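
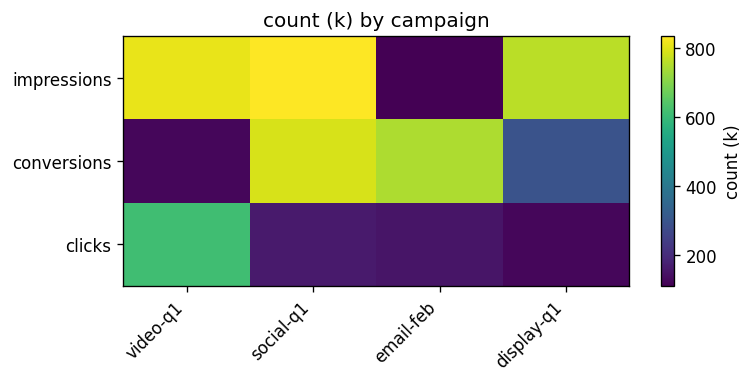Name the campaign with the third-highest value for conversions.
Top 4 for conversions: social-q1 ≈ 800, email-feb ≈ 700, display-q1 ≈ 300, video-q1 ≈ 100.

display-q1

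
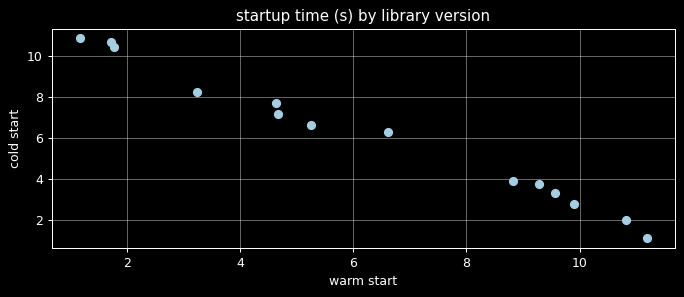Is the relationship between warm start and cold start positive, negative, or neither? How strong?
Points are negatively correlated; strong (|r| ≈ 1.0).

negative, strong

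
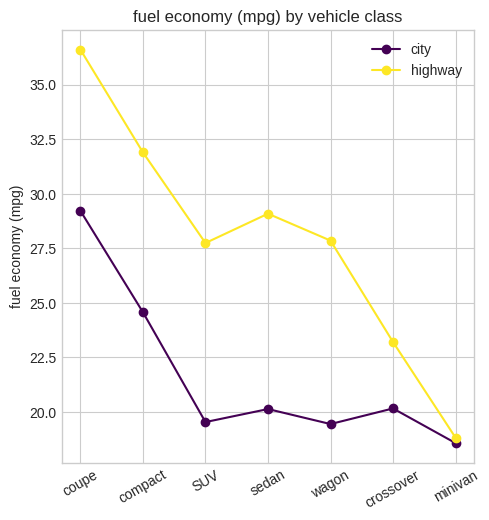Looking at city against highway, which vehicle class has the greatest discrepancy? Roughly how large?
sedan: city ≈ 20, highway ≈ 30 → gap ≈ 10. Next-largest (wagon) is only ≈ 8.

sedan, ≈ 10 mpg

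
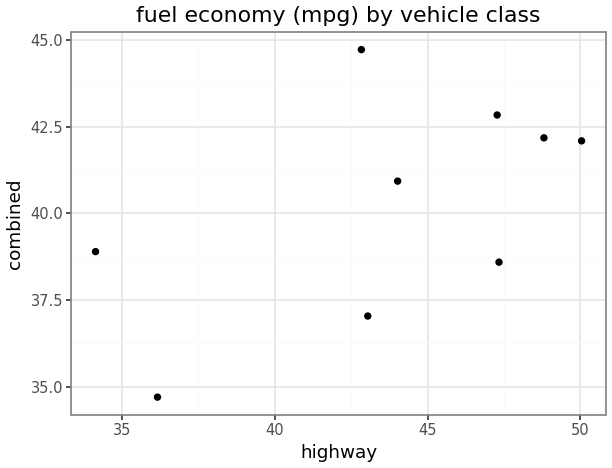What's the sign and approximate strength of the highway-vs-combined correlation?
positive, moderate

Points are positively correlated; moderate (|r| ≈ 0.6).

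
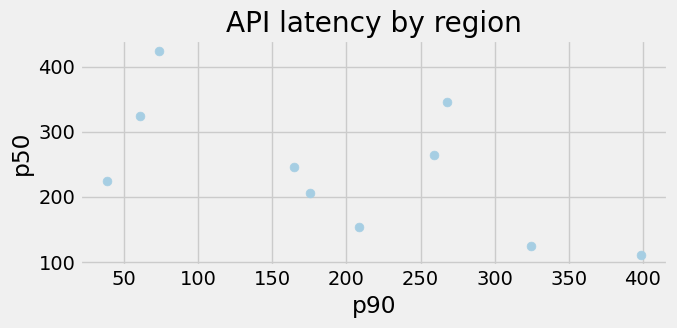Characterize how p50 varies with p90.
negative, moderate

Points are negatively correlated; moderate (|r| ≈ 0.6).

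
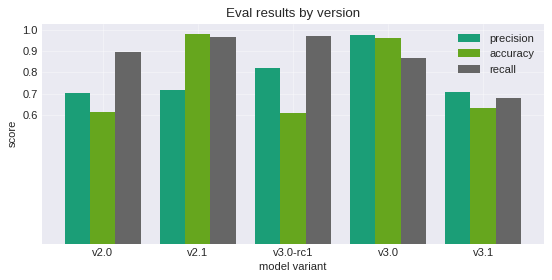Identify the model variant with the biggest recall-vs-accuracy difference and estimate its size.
v3.0-rc1: recall ≈ 1.0, accuracy ≈ 0.6 → gap ≈ 0.4. Next-largest (v2.0) is only ≈ 0.3.

v3.0-rc1, ≈ 0.4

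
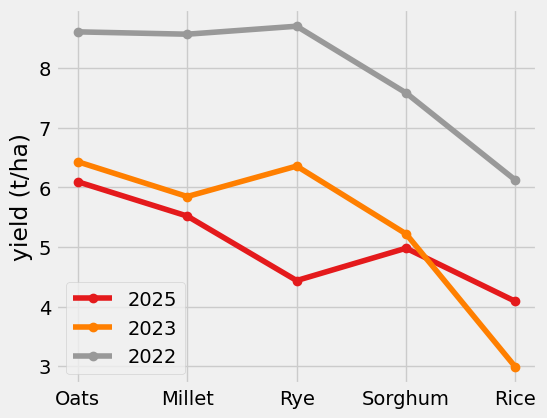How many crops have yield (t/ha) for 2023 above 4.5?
4

Above 4.5: Oats, Millet, Rye, Sorghum.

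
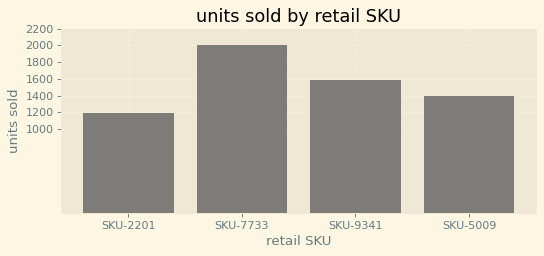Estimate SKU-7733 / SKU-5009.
≈ 1.43×

SKU-7733 ≈ 2000, SKU-5009 ≈ 1400; 2000/1400 ≈ 1.43.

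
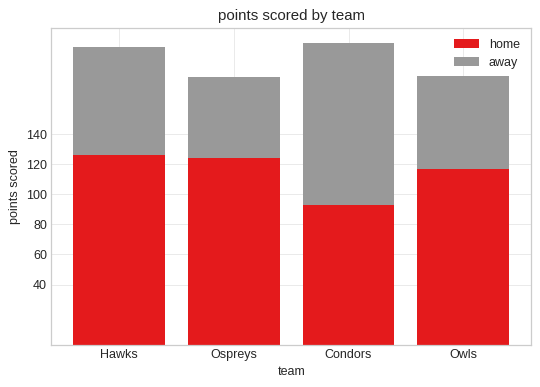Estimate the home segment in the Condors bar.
home top ≈ 100, bottom ≈ 0; segment ≈ 100.

≈ 100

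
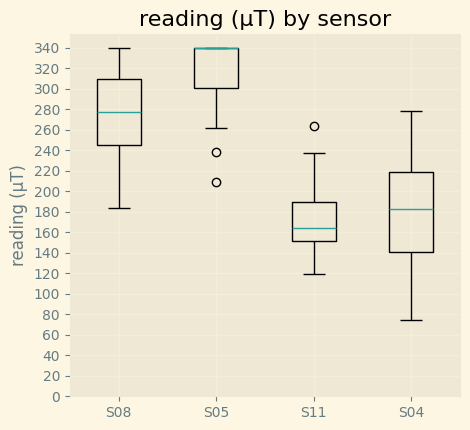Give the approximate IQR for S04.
≈ 80

Q3 ≈ 220, Q1 ≈ 140; IQR ≈ 80.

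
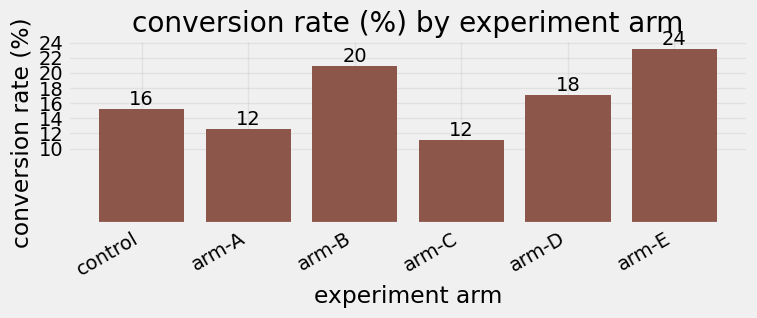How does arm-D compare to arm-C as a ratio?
arm-D ≈ 18, arm-C ≈ 12; 18/12 ≈ 1.5.

≈ 1.5×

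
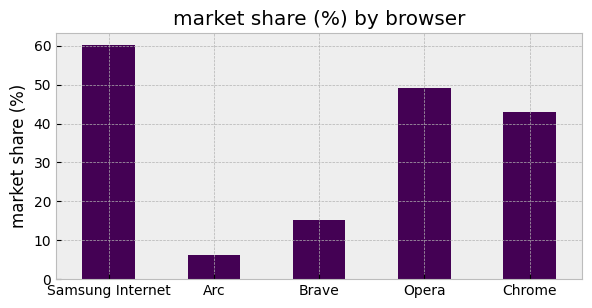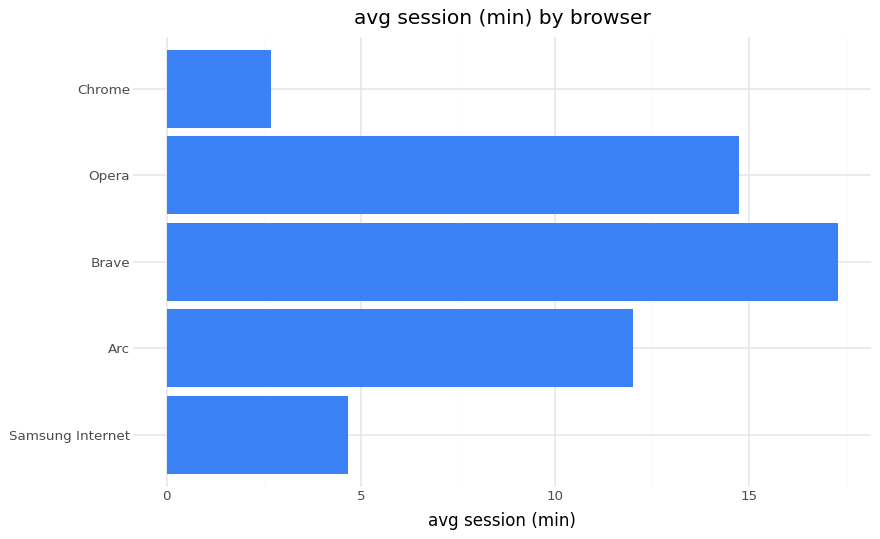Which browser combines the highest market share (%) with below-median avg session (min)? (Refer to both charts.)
Samsung Internet

Chart 2 median avg session (min) ≈ 12; below-median browsers: Samsung Internet, Chrome. Among those, Samsung Internet has the highest market share (%) (≈ 60).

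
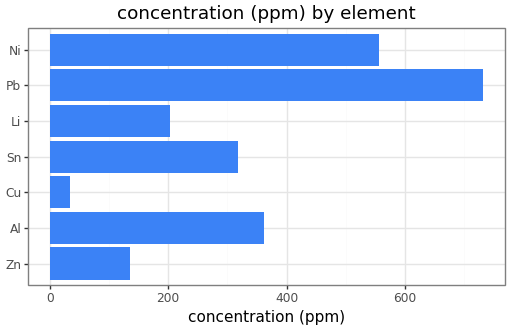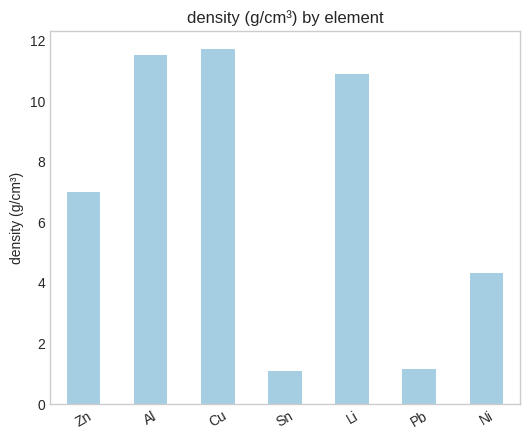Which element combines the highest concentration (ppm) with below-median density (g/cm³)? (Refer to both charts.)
Pb

Chart 2 median density (g/cm³) ≈ 8; below-median elements: Sn, Pb, Ni. Among those, Pb has the highest concentration (ppm) (≈ 700).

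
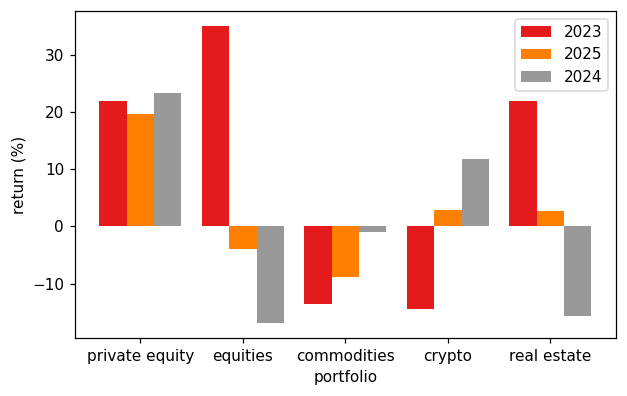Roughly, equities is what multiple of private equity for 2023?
equities ≈ 35, private equity ≈ 20; 35/20 ≈ 1.75.

≈ 1.75×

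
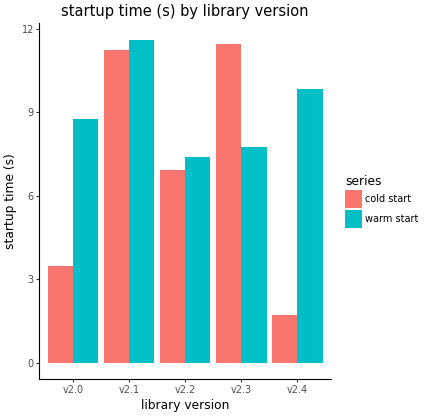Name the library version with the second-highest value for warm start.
v2.4

Top 3 for warm start: v2.1 ≈ 12, v2.4 ≈ 10, v2.0 ≈ 9.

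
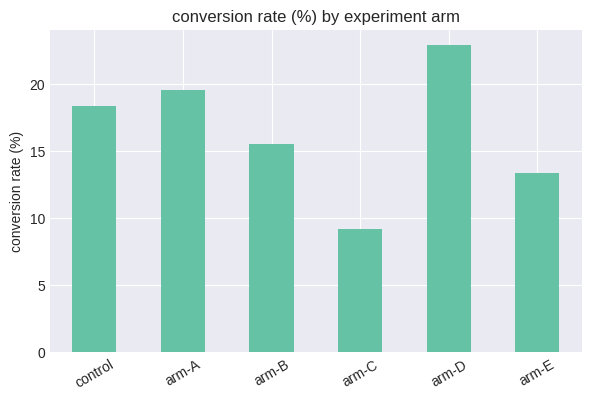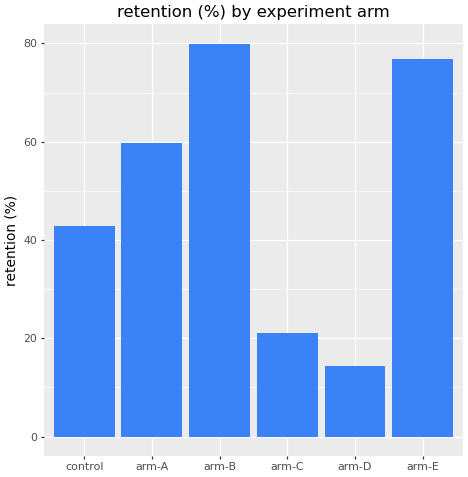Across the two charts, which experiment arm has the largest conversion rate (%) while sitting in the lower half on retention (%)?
Chart 2 median retention (%) ≈ 50; below-median experiment arms: control, arm-C, arm-D. Among those, arm-D has the highest conversion rate (%) (≈ 25).

arm-D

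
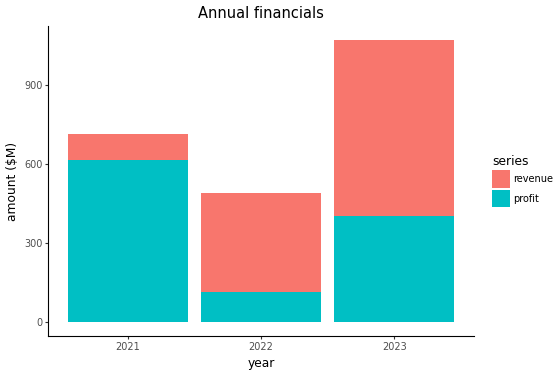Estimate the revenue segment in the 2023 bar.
revenue top ≈ 1100, bottom ≈ 400; segment ≈ 700.

≈ 700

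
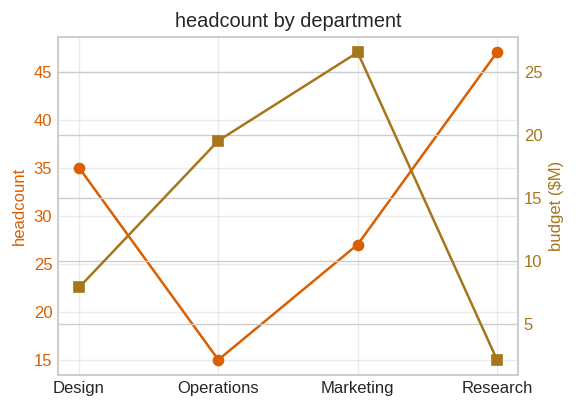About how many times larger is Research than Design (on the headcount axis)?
≈ 1.29×

Research ≈ 45, Design ≈ 35; 45/35 ≈ 1.29.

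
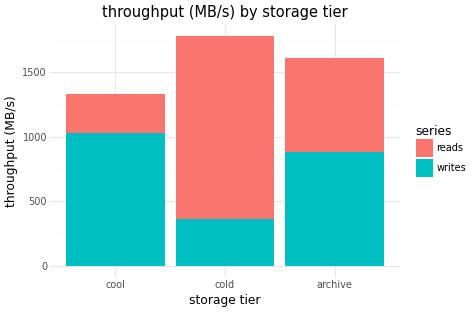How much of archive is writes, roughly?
writes top ≈ 800, bottom ≈ 0; segment ≈ 800.

≈ 800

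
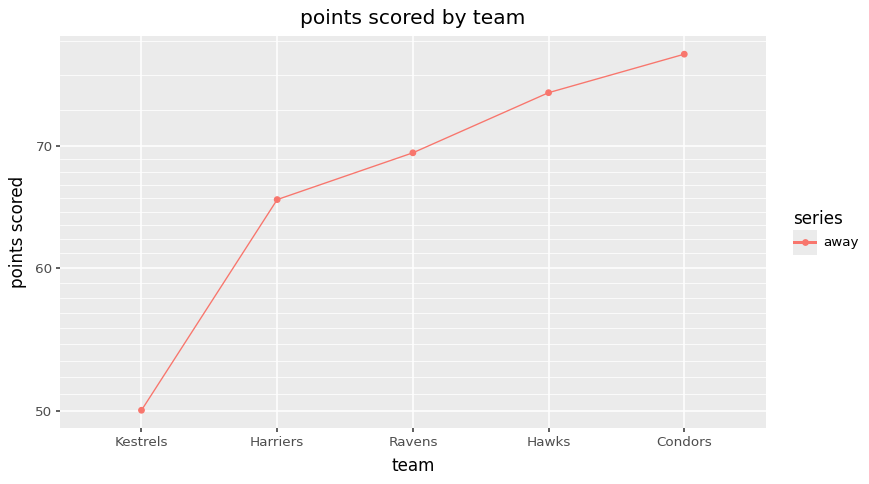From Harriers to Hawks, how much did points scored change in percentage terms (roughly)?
≈ +15.4%

Harriers ≈ 65, Hawks ≈ 75; (75 − 65) / 65 ≈ +15.4%.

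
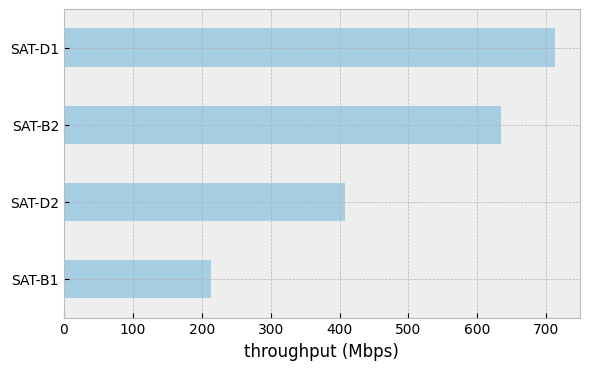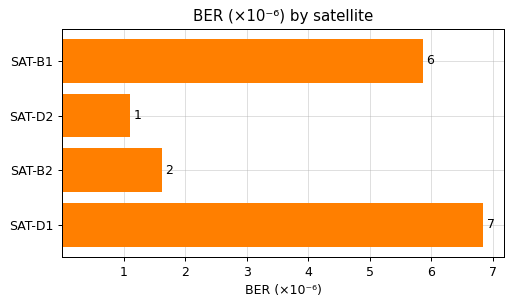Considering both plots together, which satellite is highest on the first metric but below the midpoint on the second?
Chart 2 median BER (×10⁻⁶) ≈ 4; below-median satellites: SAT-D2, SAT-B2. Among those, SAT-B2 has the highest throughput (Mbps) (≈ 600).

SAT-B2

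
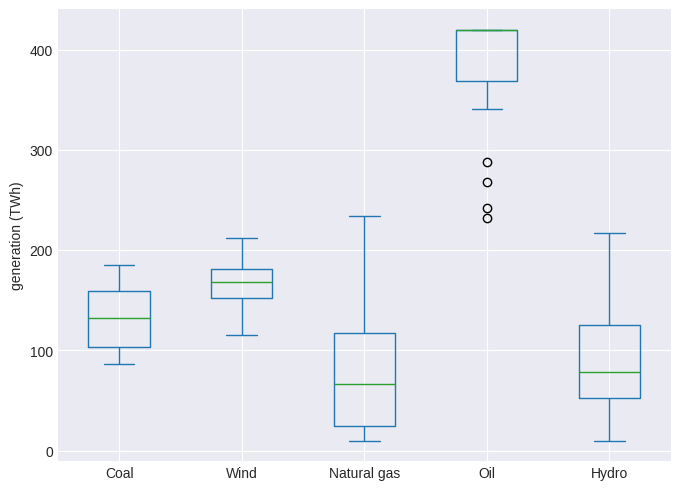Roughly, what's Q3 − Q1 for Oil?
≈ 50

Q3 ≈ 400, Q1 ≈ 350; IQR ≈ 50.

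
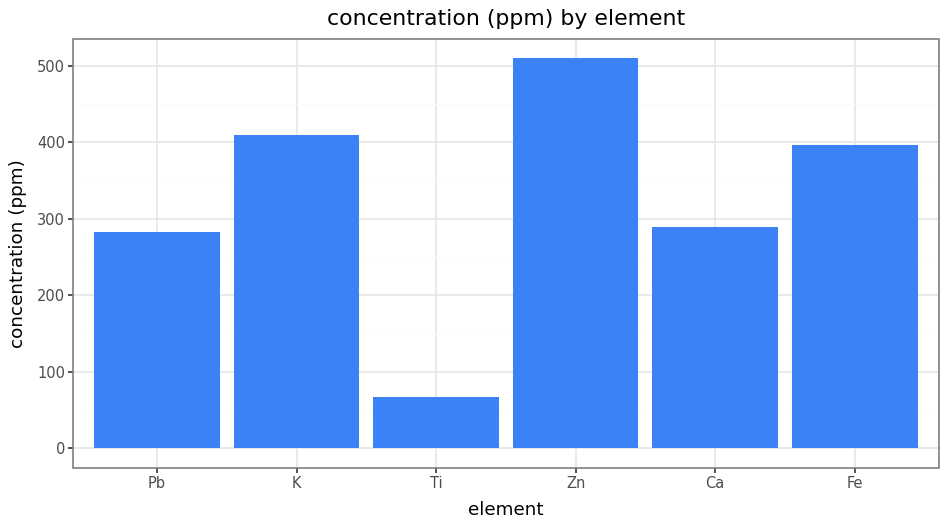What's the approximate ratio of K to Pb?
≈ 1.33×

K ≈ 400, Pb ≈ 300; 400/300 ≈ 1.33.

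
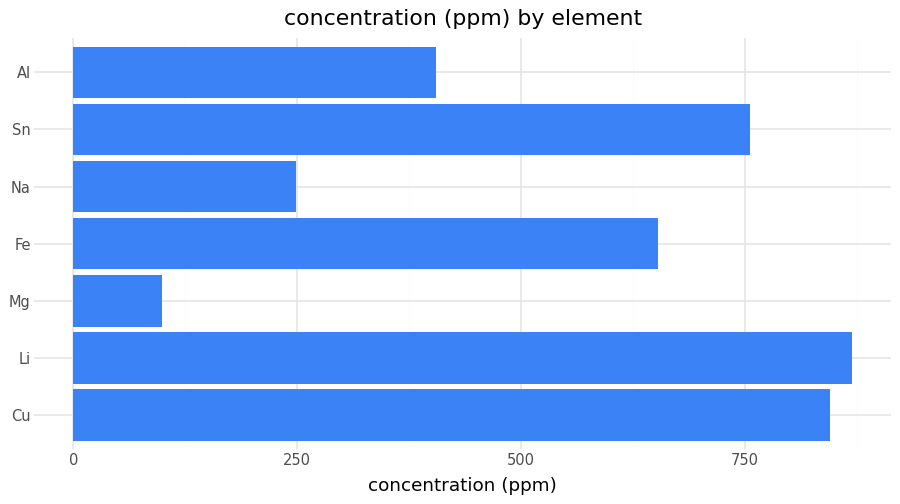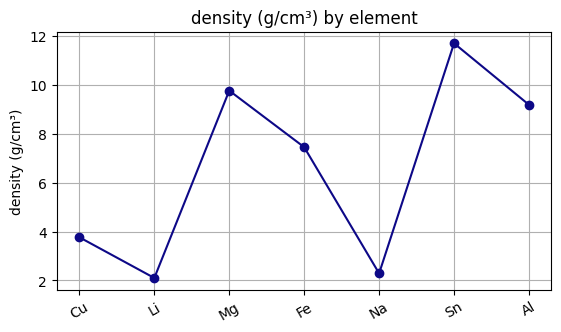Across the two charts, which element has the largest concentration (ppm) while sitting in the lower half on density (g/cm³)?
Li

Chart 2 median density (g/cm³) ≈ 8; below-median elements: Cu, Li, Na. Among those, Li has the highest concentration (ppm) (≈ 900).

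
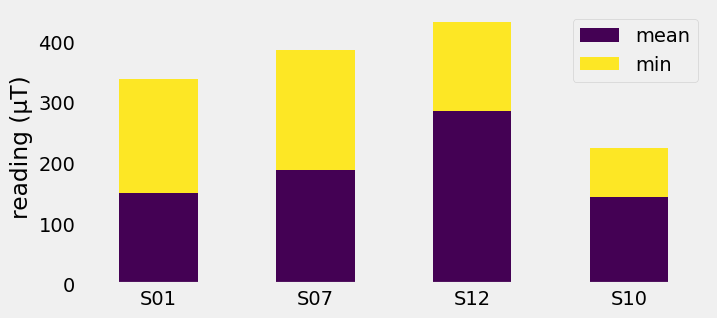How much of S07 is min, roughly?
min top ≈ 400, bottom ≈ 200; segment ≈ 200.

≈ 200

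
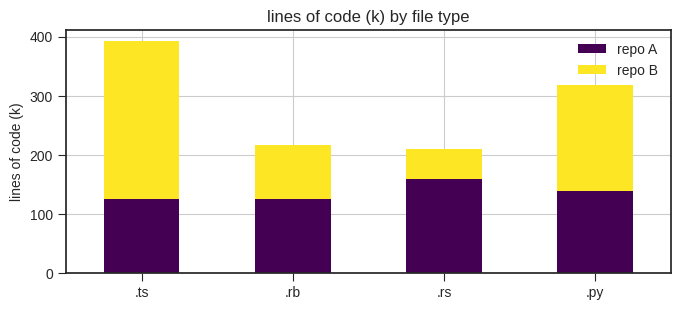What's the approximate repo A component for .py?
≈ 150

repo A top ≈ 150, bottom ≈ 0; segment ≈ 150.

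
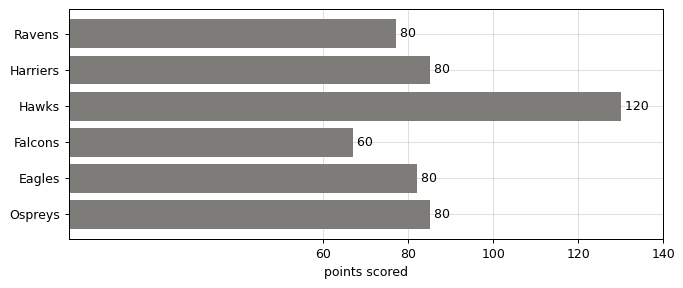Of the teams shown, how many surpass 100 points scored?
Above 100: Hawks.

1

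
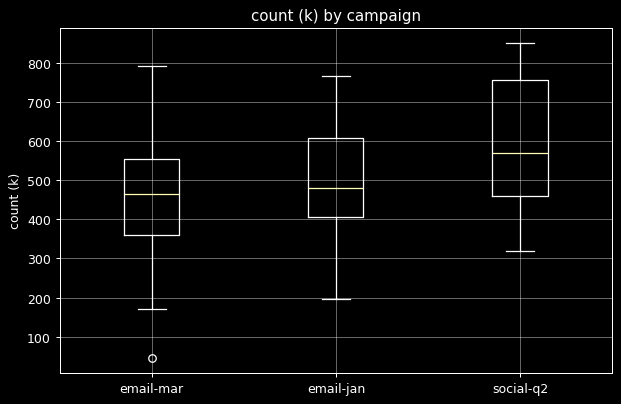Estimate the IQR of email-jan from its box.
Q3 ≈ 600, Q1 ≈ 400; IQR ≈ 200.

≈ 200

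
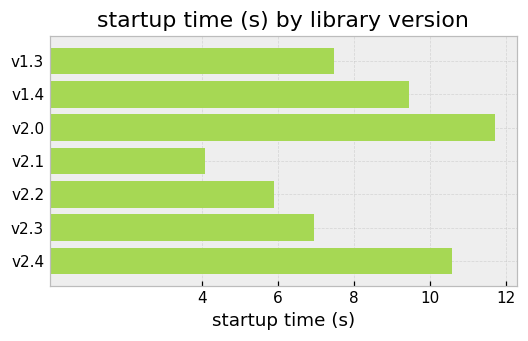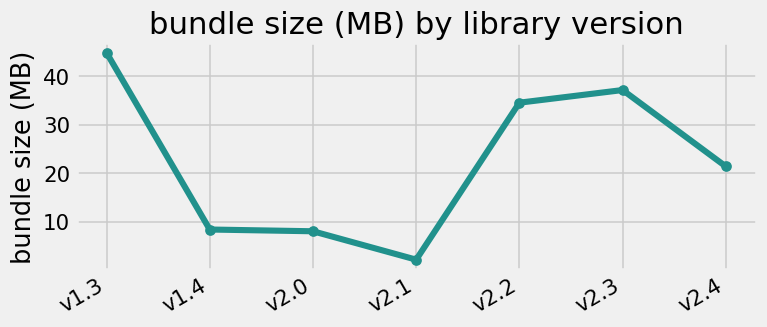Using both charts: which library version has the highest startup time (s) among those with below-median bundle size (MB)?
v2.0

Chart 2 median bundle size (MB) ≈ 20; below-median library versions: v1.4, v2.0, v2.1. Among those, v2.0 has the highest startup time (s) (≈ 12).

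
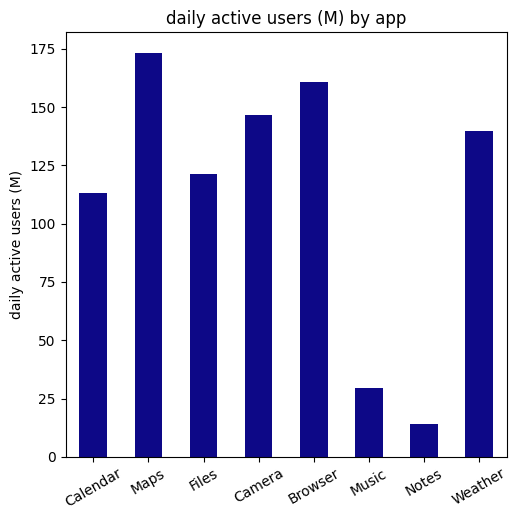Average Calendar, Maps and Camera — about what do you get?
(120 + 180 + 140) / 3 ≈ 147.

≈ 147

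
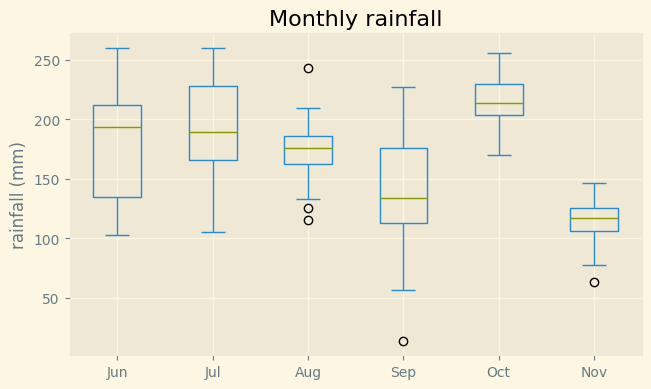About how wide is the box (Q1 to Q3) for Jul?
Q3 ≈ 230, Q1 ≈ 170; IQR ≈ 60.

≈ 60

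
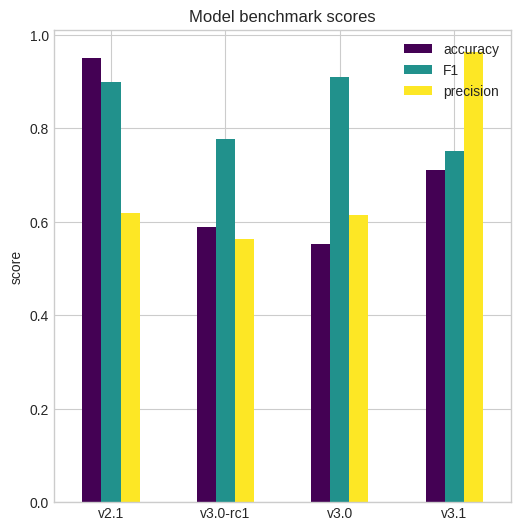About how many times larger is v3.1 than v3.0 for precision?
≈ 1.67×

v3.1 ≈ 1.0, v3.0 ≈ 0.6; 1.0/0.6 ≈ 1.67.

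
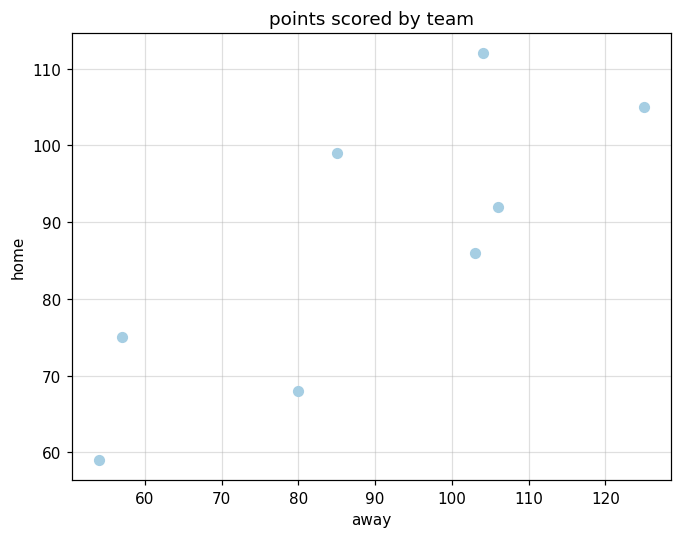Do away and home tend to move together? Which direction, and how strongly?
positive, strong

Points are positively correlated; strong (|r| ≈ 0.8).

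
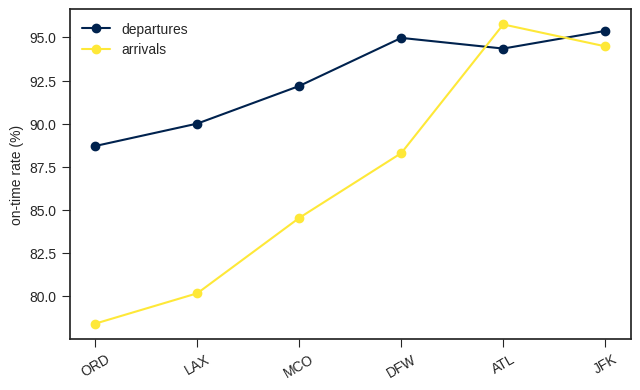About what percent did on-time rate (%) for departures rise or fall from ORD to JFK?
ORD ≈ 88, JFK ≈ 96; (96 − 88) / 88 ≈ +9.1%.

≈ +9.1%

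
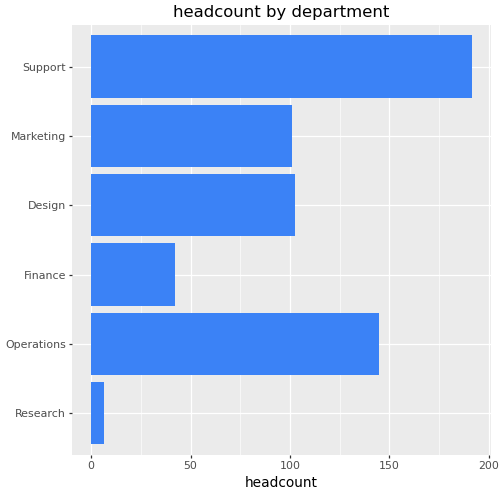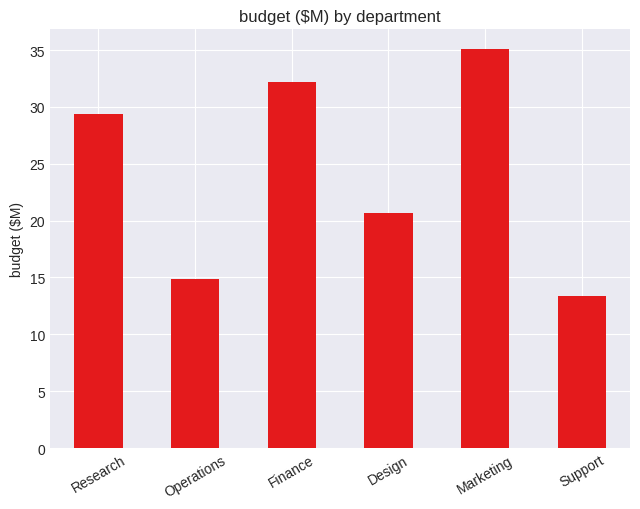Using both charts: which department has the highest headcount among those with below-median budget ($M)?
Chart 2 median budget ($M) ≈ 25; below-median departments: Operations, Design, Support. Among those, Support has the highest headcount (≈ 200).

Support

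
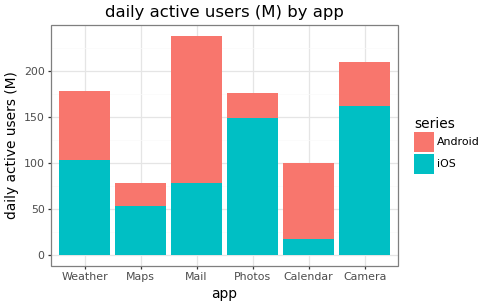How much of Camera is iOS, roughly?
≈ 160

iOS top ≈ 160, bottom ≈ 0; segment ≈ 160.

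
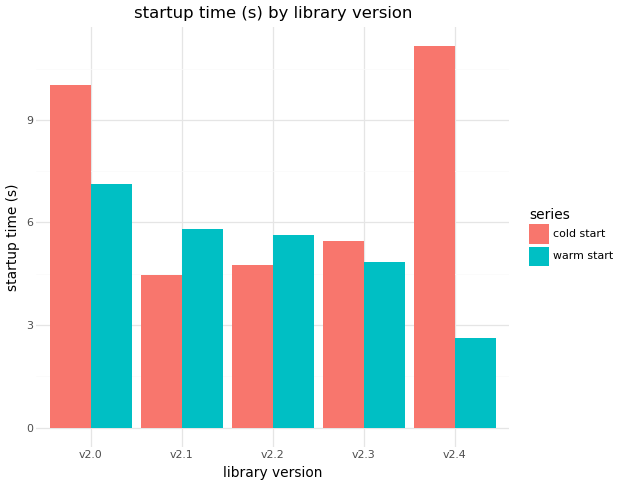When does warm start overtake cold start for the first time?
v2.1

v2.0: warm start ≈ 7 vs cold start ≈ 10 (not yet); v2.1: warm start ≈ 6 vs cold start ≈ 4 (first crossover).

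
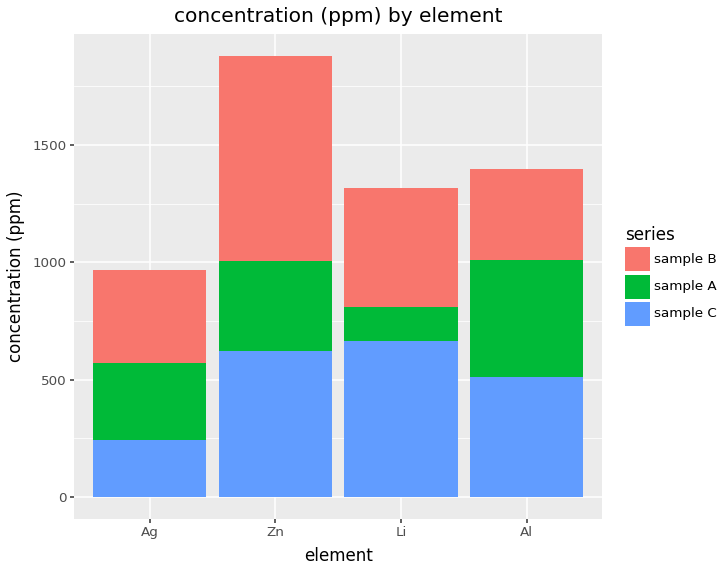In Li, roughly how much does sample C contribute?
≈ 600

sample C top ≈ 600, bottom ≈ 0; segment ≈ 600.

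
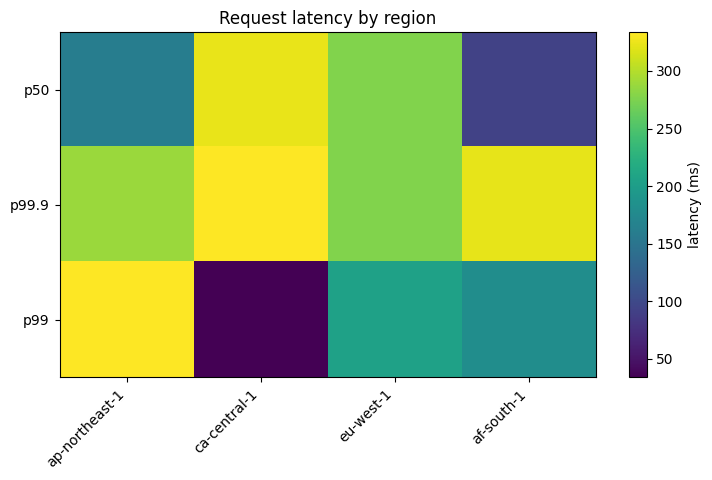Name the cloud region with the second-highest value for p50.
Top 3 for p50: ca-central-1 ≈ 325, eu-west-1 ≈ 275, ap-northeast-1 ≈ 150.

eu-west-1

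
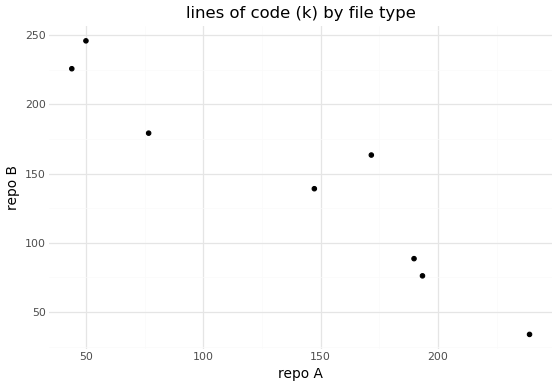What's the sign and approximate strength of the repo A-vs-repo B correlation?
Points are negatively correlated; strong (|r| ≈ 0.9).

negative, strong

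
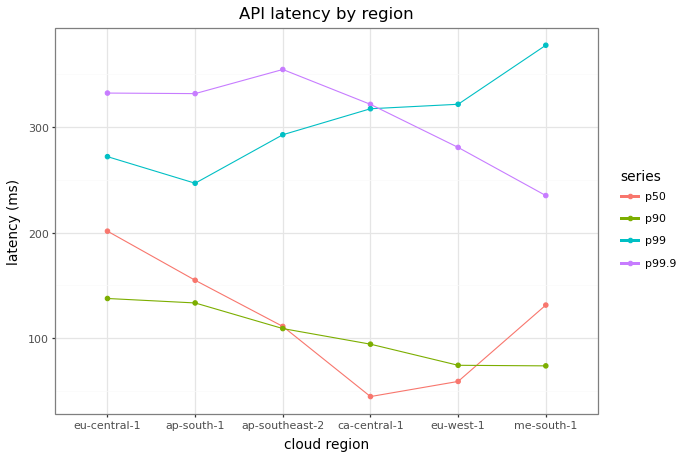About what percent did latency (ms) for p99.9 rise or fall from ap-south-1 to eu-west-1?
≈ -14.3%

ap-south-1 ≈ 350, eu-west-1 ≈ 300; (300 − 350) / 350 ≈ -14.3%.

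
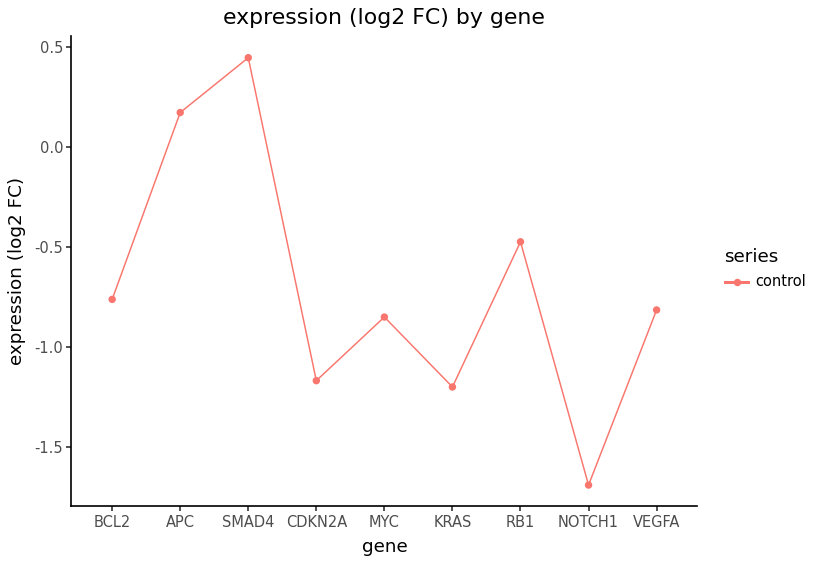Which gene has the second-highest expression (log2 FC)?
APC

Top 3: SMAD4 ≈ 0.4, APC ≈ 0.2, RB1 ≈ -0.4.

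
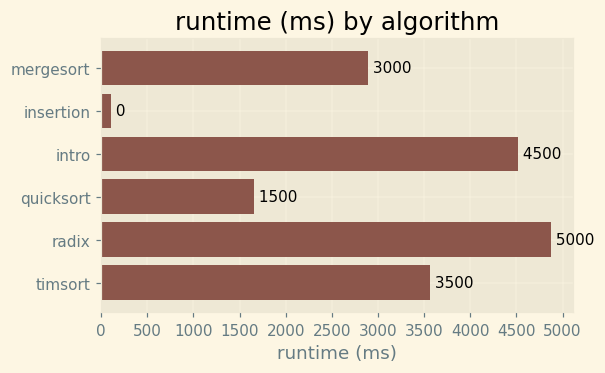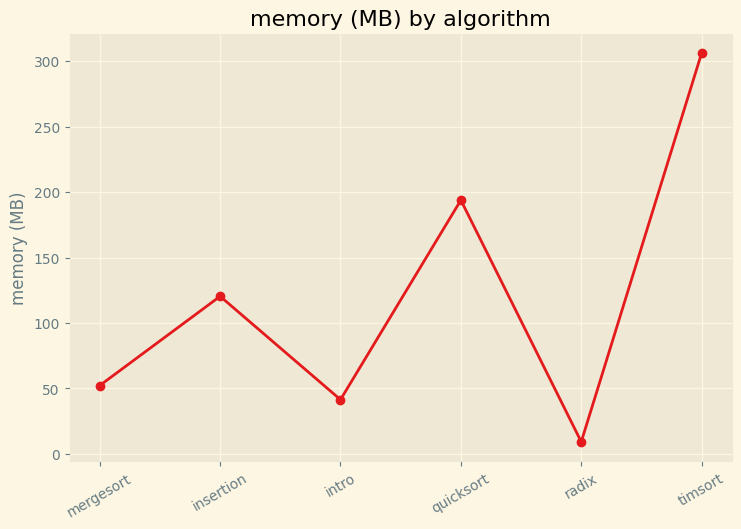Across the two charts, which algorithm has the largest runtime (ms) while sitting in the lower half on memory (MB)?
radix

Chart 2 median memory (MB) ≈ 100; below-median algorithms: mergesort, intro, radix. Among those, radix has the highest runtime (ms) (≈ 5000).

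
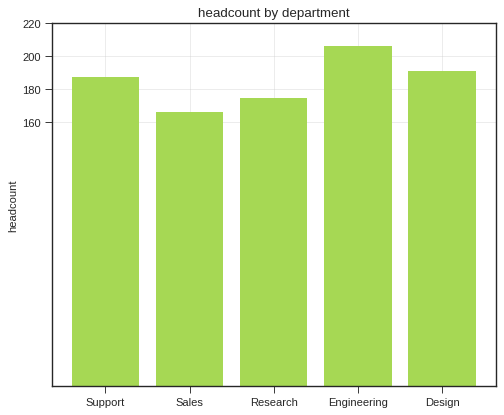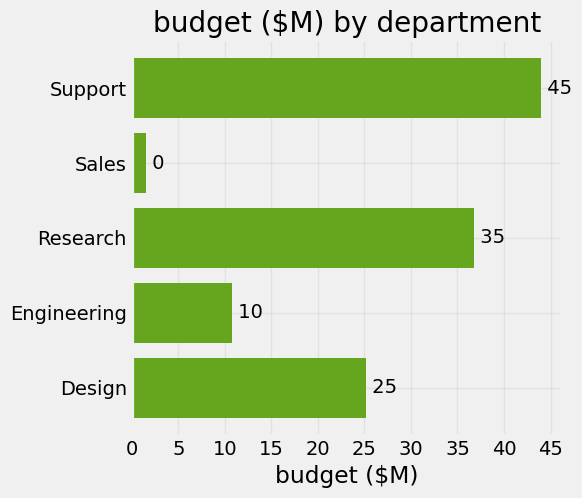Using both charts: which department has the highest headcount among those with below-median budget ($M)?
Engineering

Chart 2 median budget ($M) ≈ 25; below-median departments: Sales, Engineering. Among those, Engineering has the highest headcount (≈ 200).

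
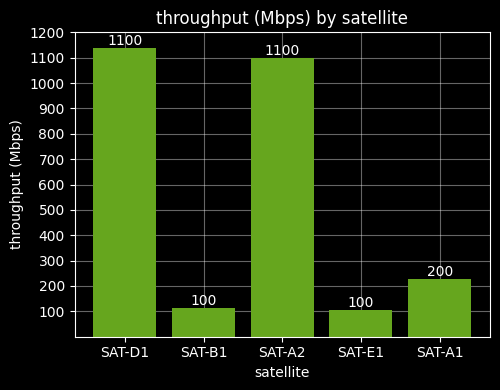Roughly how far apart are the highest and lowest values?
≈ 1000

Max SAT-D1 ≈ 1100, min SAT-E1 ≈ 100; range ≈ 1000.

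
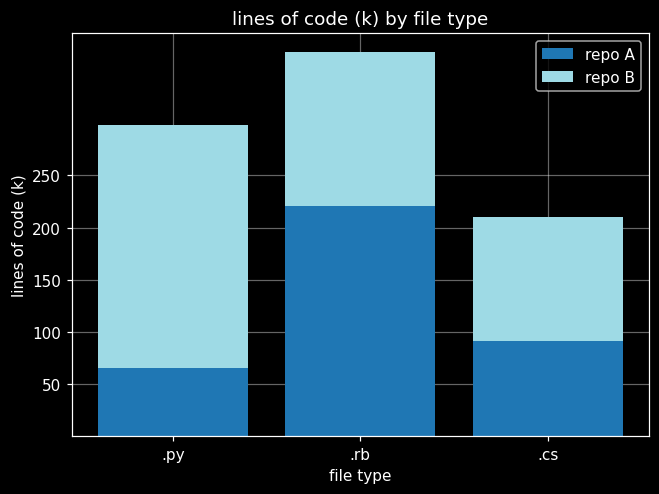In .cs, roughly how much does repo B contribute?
repo B top ≈ 200, bottom ≈ 100; segment ≈ 100.

≈ 100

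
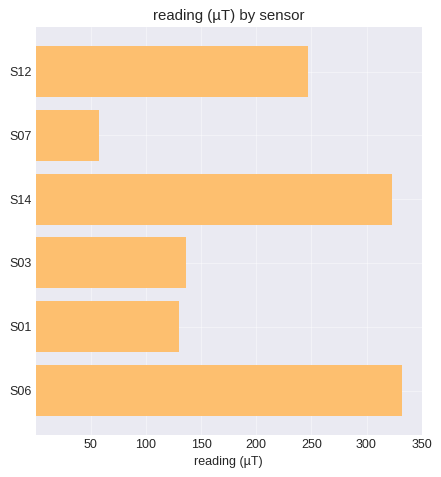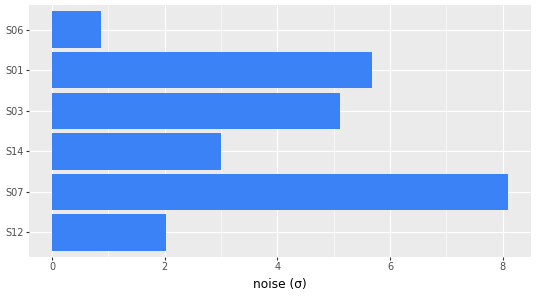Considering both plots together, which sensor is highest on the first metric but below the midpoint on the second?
Chart 2 median noise (σ) ≈ 4; below-median sensors: S12, S14, S06. Among those, S06 has the highest reading (µT) (≈ 350).

S06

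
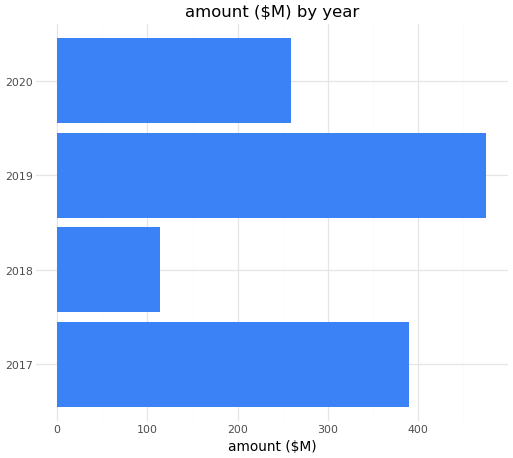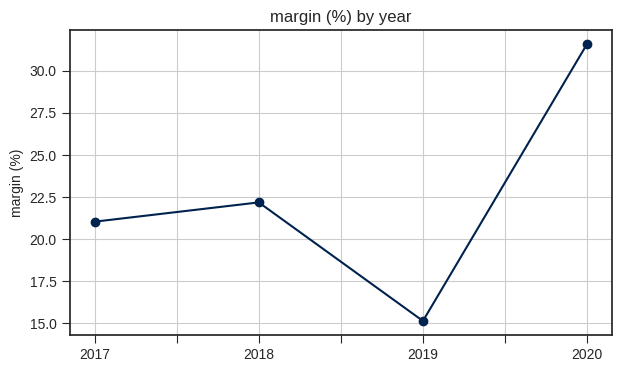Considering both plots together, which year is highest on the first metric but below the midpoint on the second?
2019

Chart 2 median margin (%) ≈ 20; below-median years: 2017, 2019. Among those, 2019 has the highest amount ($M) (≈ 500).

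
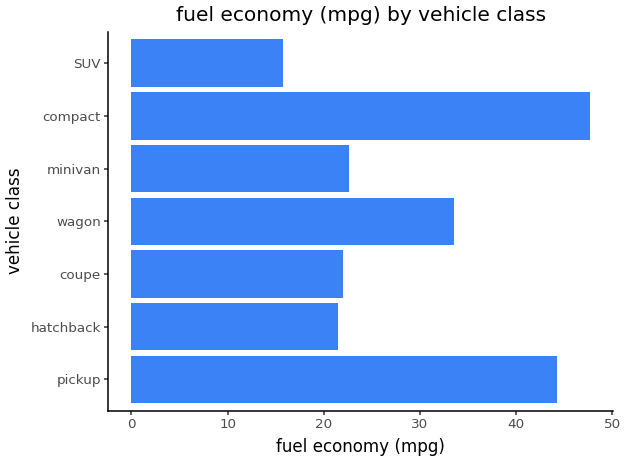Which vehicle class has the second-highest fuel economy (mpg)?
Top 3: compact ≈ 50, pickup ≈ 45, wagon ≈ 35.

pickup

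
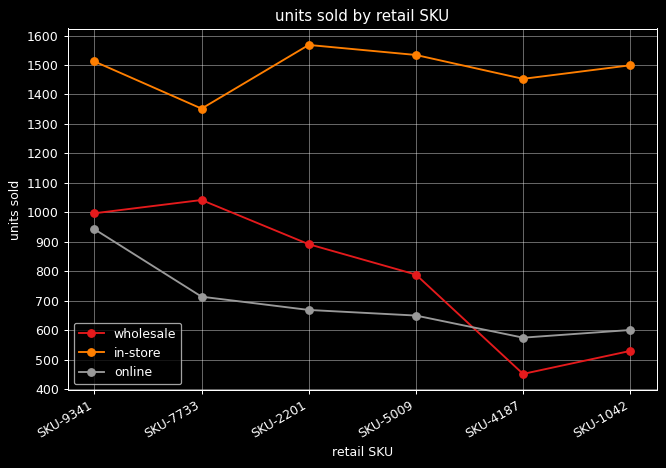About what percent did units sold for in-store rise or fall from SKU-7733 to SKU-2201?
SKU-7733 ≈ 1400, SKU-2201 ≈ 1600; (1600 − 1400) / 1400 ≈ +14.3%.

≈ +14.3%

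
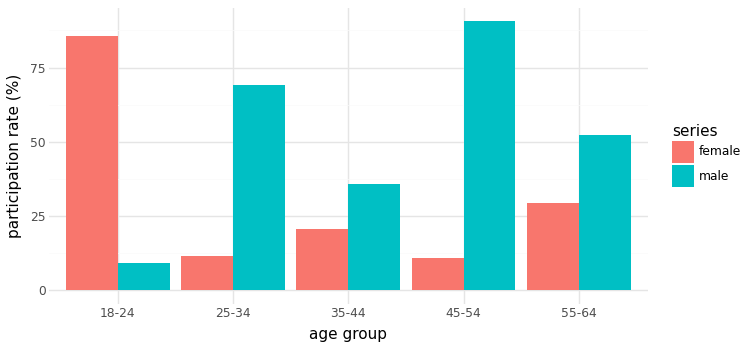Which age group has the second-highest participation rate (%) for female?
55-64

Top 3 for female: 18-24 ≈ 90, 55-64 ≈ 30, 35-44 ≈ 20.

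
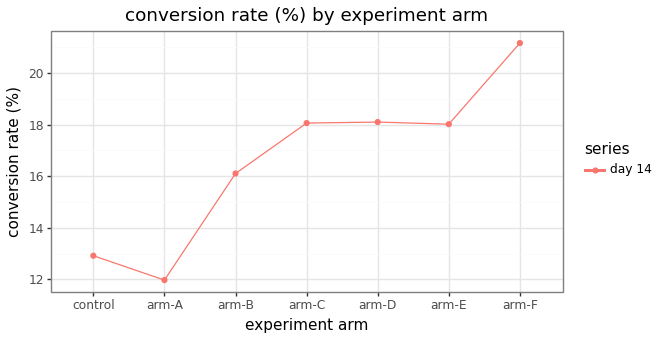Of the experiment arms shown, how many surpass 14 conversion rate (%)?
5

Above 14: arm-B, arm-C, arm-D, arm-E, arm-F.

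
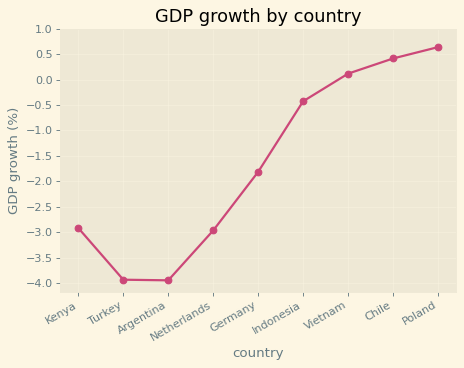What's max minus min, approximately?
Max Poland ≈ 0.5, min Argentina ≈ -4.0; range ≈ 4.5.

≈ 4.5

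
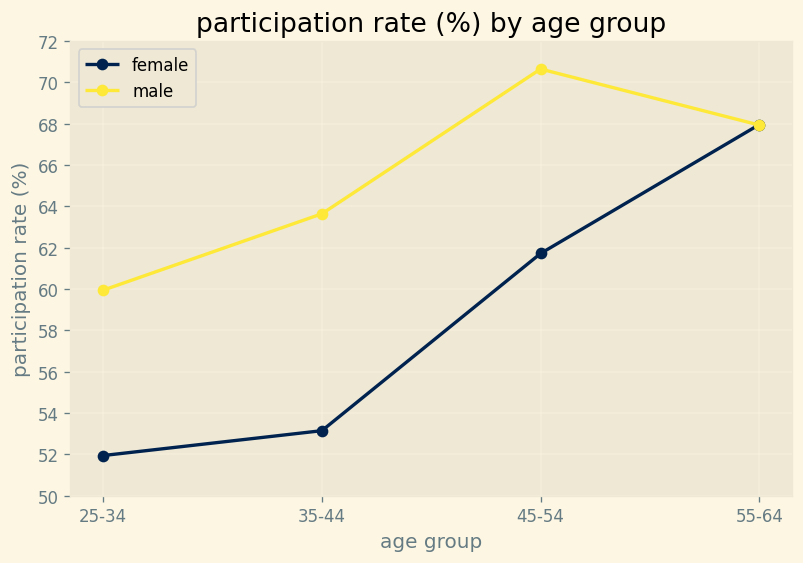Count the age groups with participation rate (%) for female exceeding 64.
1

Above 64: 55-64.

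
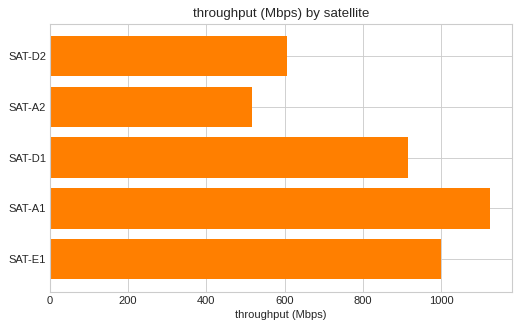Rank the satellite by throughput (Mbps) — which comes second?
Top 3: SAT-A1 ≈ 1100, SAT-E1 ≈ 1000, SAT-D1 ≈ 900.

SAT-E1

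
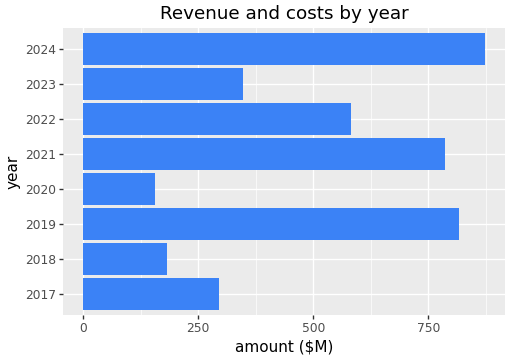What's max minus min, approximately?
Max 2024 ≈ 900, min 2020 ≈ 200; range ≈ 700.

≈ 700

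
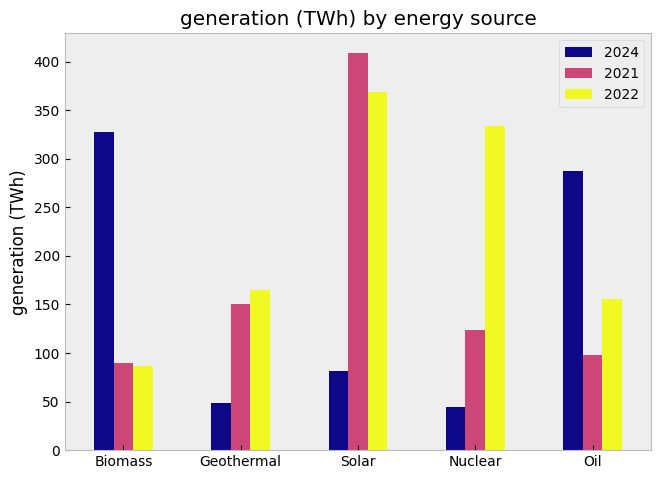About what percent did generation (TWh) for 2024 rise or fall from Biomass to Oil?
≈ -14.3%

Biomass ≈ 350, Oil ≈ 300; (300 − 350) / 350 ≈ -14.3%.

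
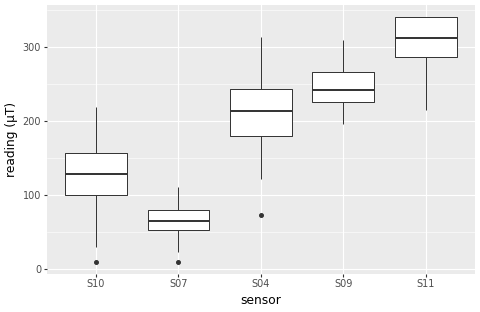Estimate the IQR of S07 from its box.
Q3 ≈ 75, Q1 ≈ 50; IQR ≈ 25.

≈ 25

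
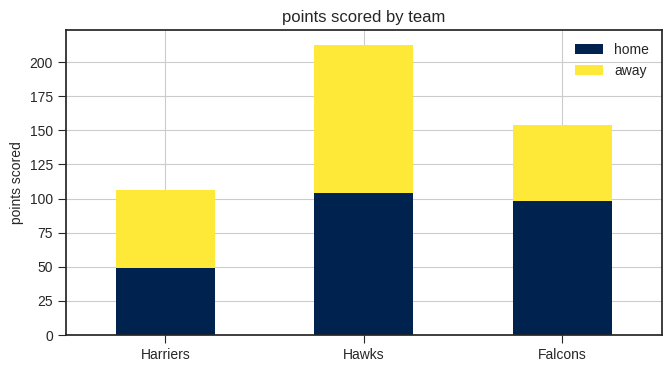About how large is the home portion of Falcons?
≈ 100

home top ≈ 100, bottom ≈ 0; segment ≈ 100.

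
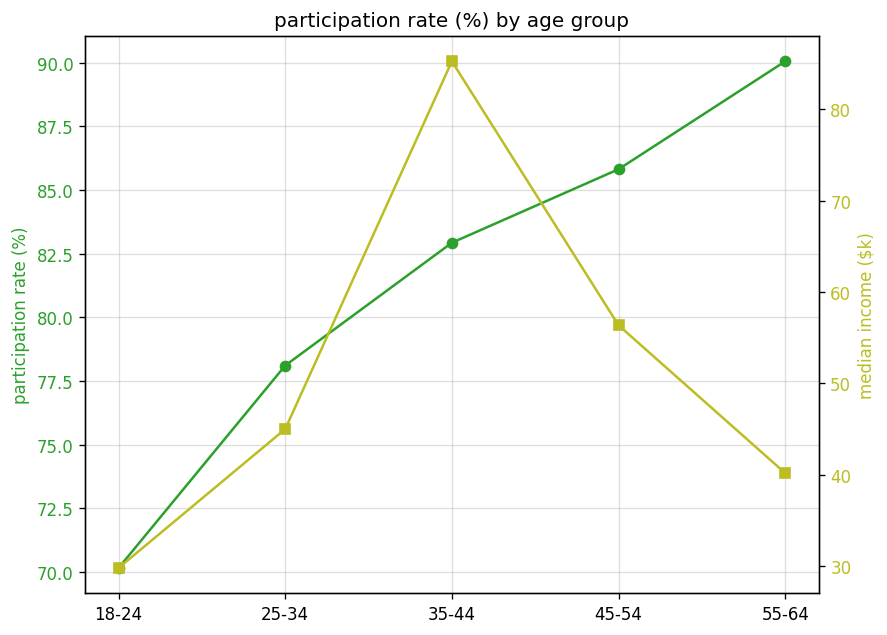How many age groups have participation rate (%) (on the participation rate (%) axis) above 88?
Above 88: 55-64.

1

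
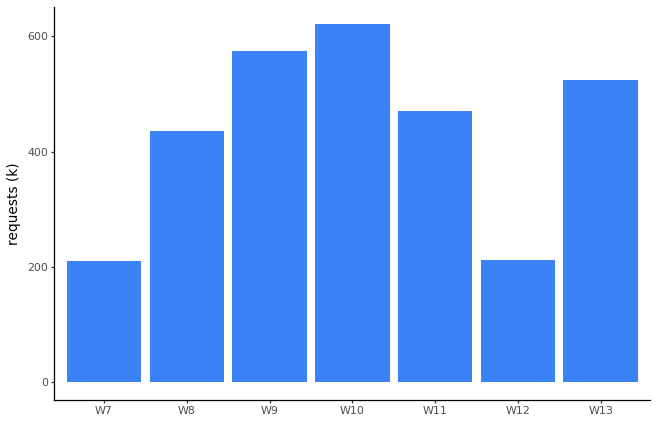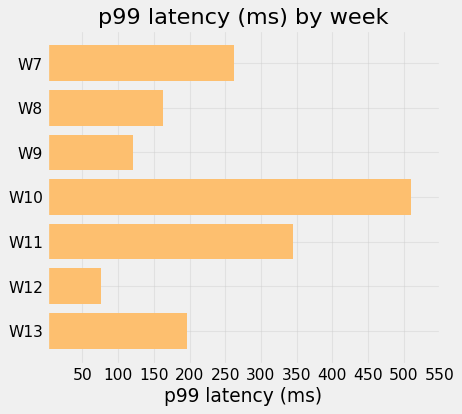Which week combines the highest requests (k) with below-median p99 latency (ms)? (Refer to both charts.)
W9

Chart 2 median p99 latency (ms) ≈ 200; below-median weeks: W8, W9, W12. Among those, W9 has the highest requests (k) (≈ 600).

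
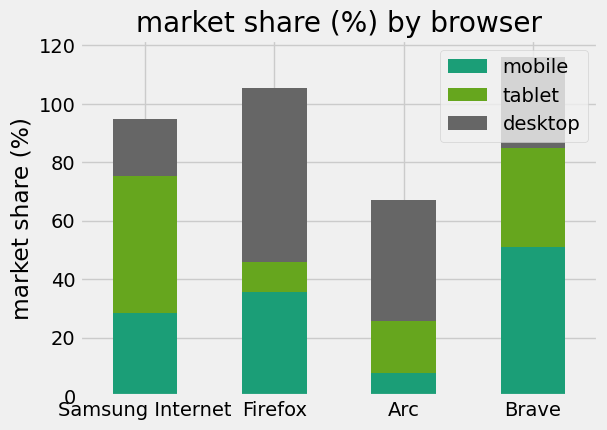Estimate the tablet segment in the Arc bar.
≈ 20

tablet top ≈ 30, bottom ≈ 10; segment ≈ 20.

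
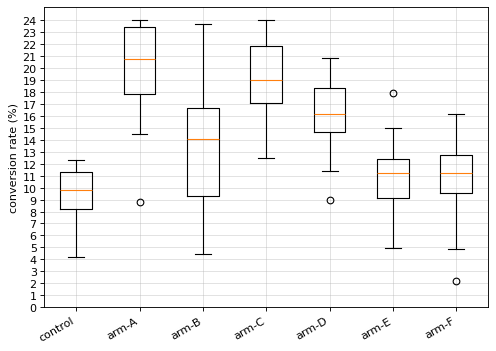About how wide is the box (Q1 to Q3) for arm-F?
Q3 ≈ 13, Q1 ≈ 10; IQR ≈ 3.

≈ 3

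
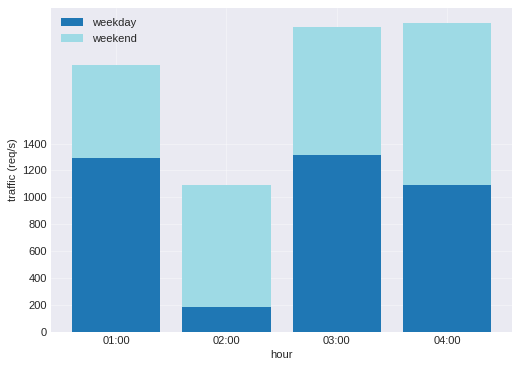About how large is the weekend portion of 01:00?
≈ 800

weekend top ≈ 2000, bottom ≈ 1200; segment ≈ 800.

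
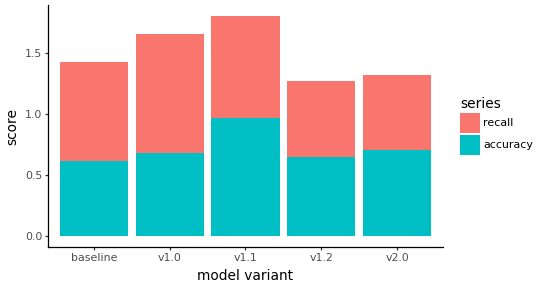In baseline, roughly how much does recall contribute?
recall top ≈ 1.4, bottom ≈ 0.6; segment ≈ 0.8.

≈ 0.8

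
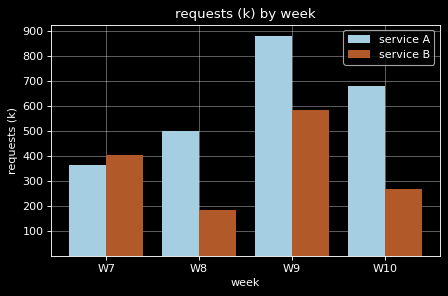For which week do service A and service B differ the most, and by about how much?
W10: service A ≈ 700, service B ≈ 300 → gap ≈ 400. Next-largest (W8) is only ≈ 300.

W10, ≈ 400 k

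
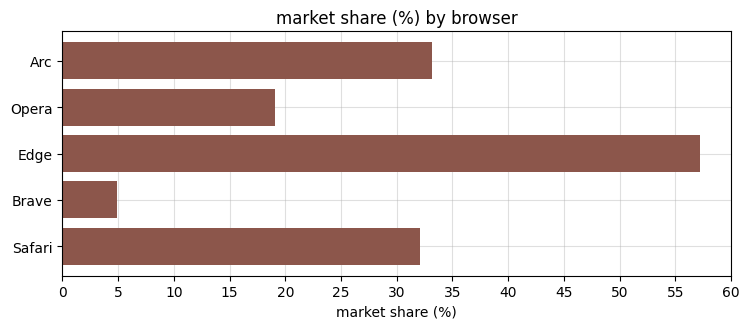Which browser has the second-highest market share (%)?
Top 3: Edge ≈ 55, Arc ≈ 35, Safari ≈ 30.

Arc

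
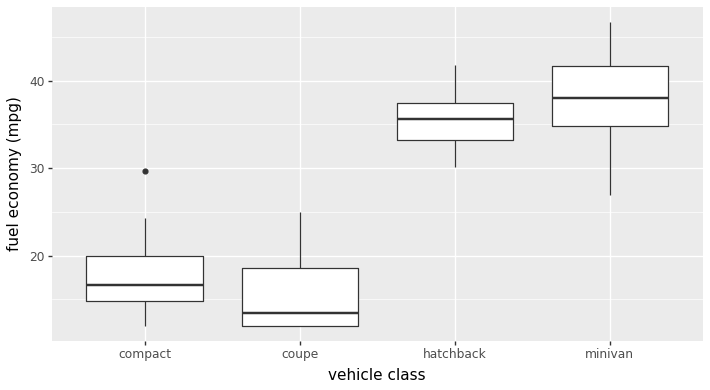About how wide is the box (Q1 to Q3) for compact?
≈ 6

Q3 ≈ 20, Q1 ≈ 14; IQR ≈ 6.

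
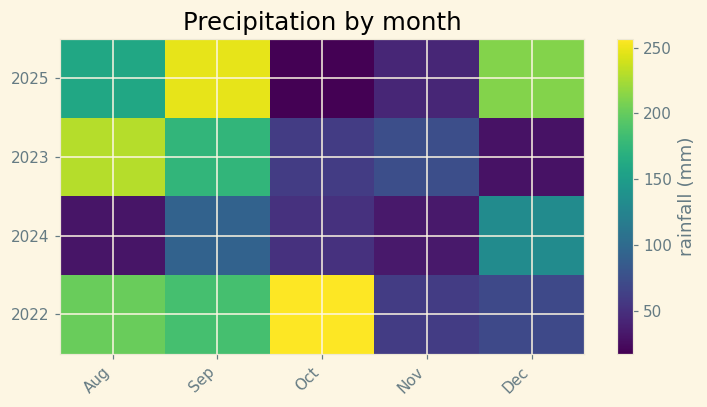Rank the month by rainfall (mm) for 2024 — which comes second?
Top 3 for 2024: Dec ≈ 140, Sep ≈ 100, Oct ≈ 60.

Sep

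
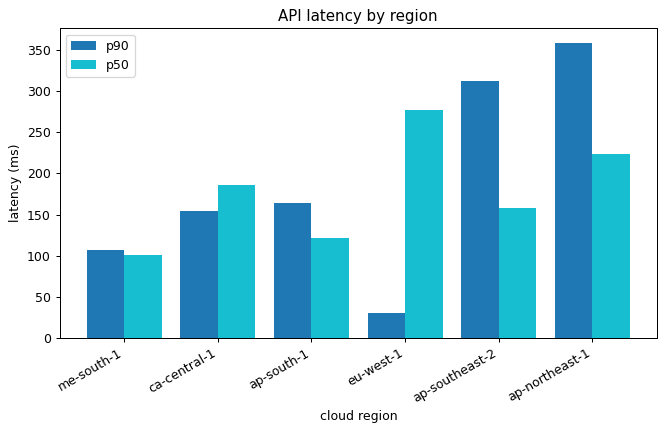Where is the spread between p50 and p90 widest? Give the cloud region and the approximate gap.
eu-west-1, ≈ 250 ms

eu-west-1: p50 ≈ 300, p90 ≈ 50 → gap ≈ 250. Next-largest (ap-southeast-2) is only ≈ 150.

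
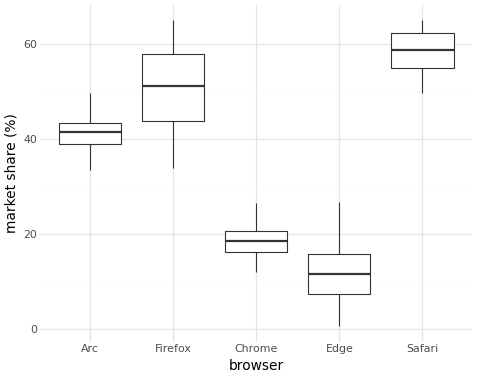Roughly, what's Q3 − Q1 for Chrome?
Q3 ≈ 20, Q1 ≈ 15; IQR ≈ 5.

≈ 5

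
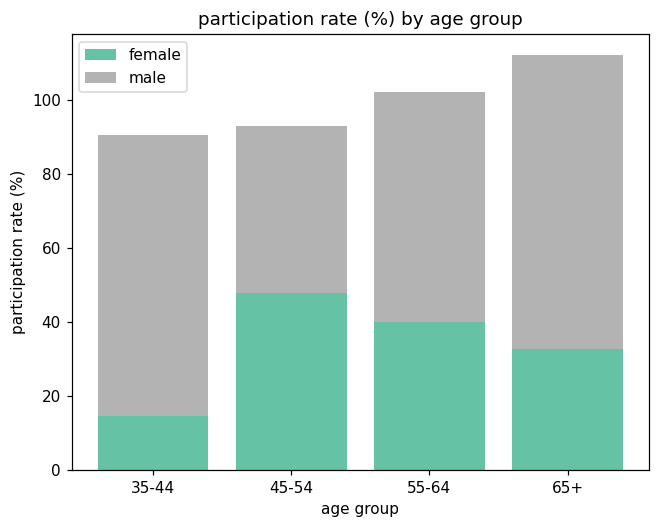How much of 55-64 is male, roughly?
≈ 60

male top ≈ 100, bottom ≈ 40; segment ≈ 60.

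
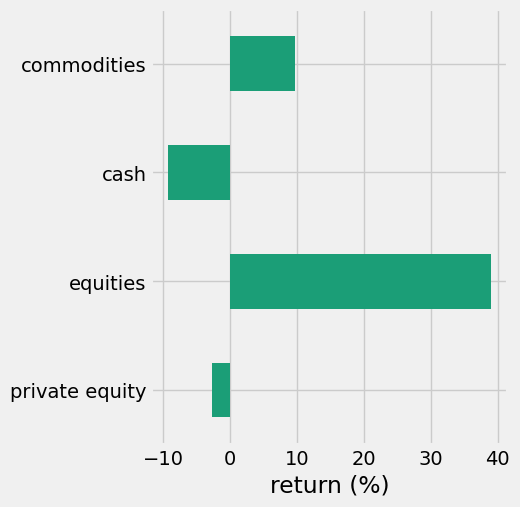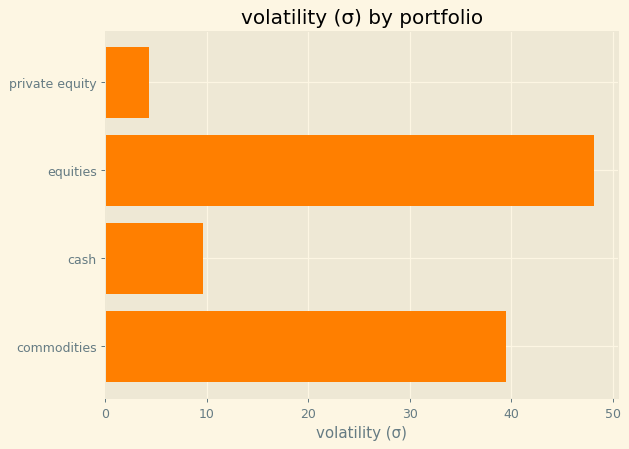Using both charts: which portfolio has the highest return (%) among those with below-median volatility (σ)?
private equity

Chart 2 median volatility (σ) ≈ 25; below-median portfolios: private equity, cash. Among those, private equity has the highest return (%) (≈ -5).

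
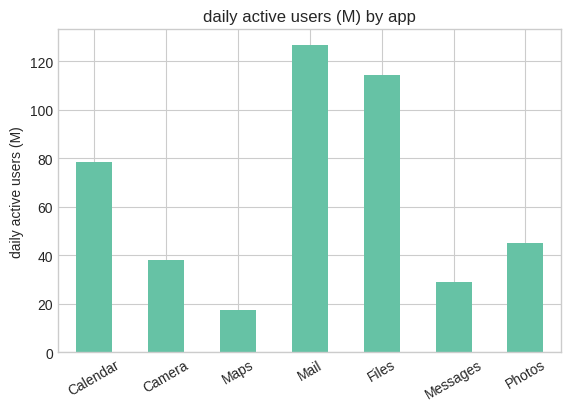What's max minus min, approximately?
Max Mail ≈ 120, min Maps ≈ 20; range ≈ 100.

≈ 100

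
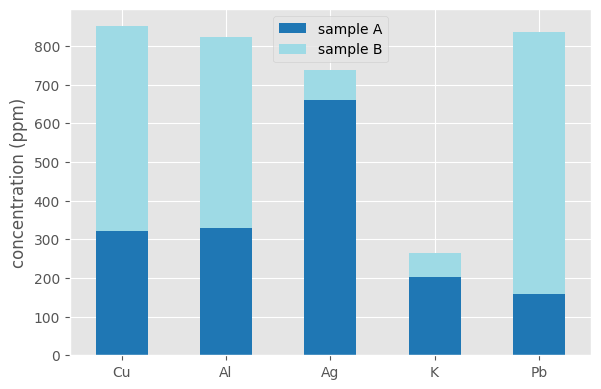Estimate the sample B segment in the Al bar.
sample B top ≈ 800, bottom ≈ 300; segment ≈ 500.

≈ 500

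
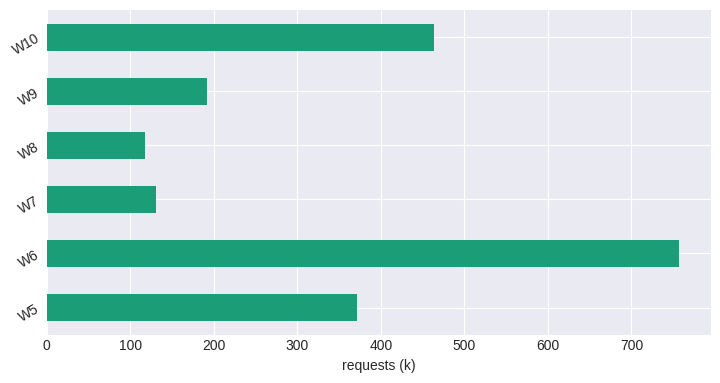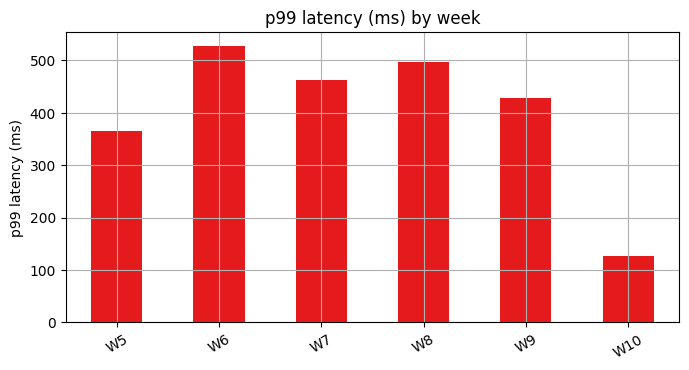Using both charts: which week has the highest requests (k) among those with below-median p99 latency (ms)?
Chart 2 median p99 latency (ms) ≈ 450; below-median weeks: W5, W9, W10. Among those, W10 has the highest requests (k) (≈ 500).

W10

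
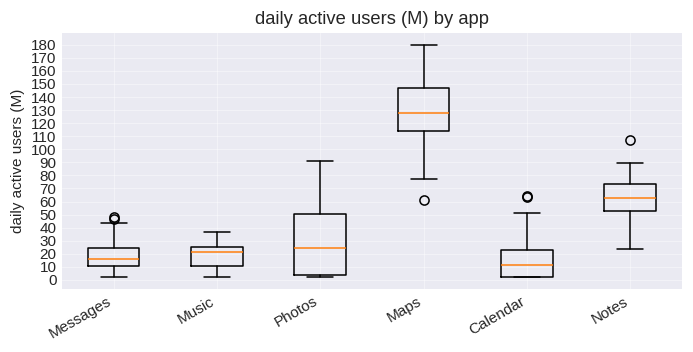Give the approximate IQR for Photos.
≈ 50

Q3 ≈ 50, Q1 ≈ 0; IQR ≈ 50.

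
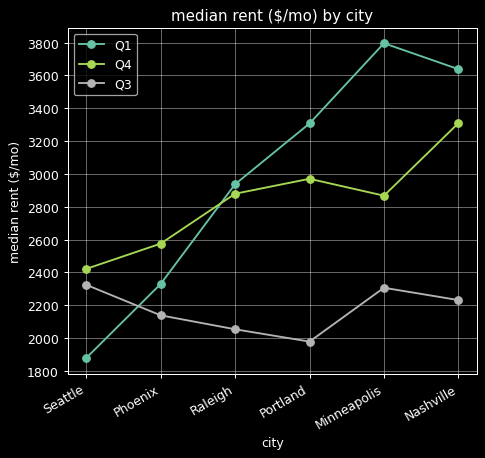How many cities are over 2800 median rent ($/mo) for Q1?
Above 2800: Raleigh, Portland, Minneapolis, Nashville.

4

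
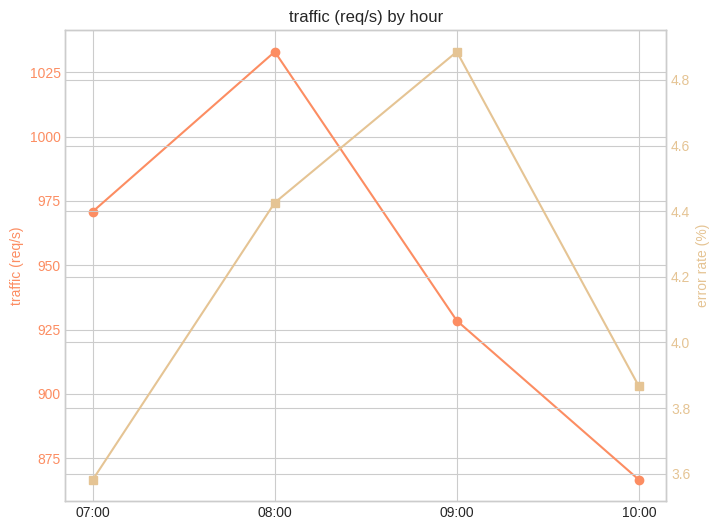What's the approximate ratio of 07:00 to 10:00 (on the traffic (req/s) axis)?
≈ 1.14×

07:00 ≈ 980, 10:00 ≈ 860; 980/860 ≈ 1.14.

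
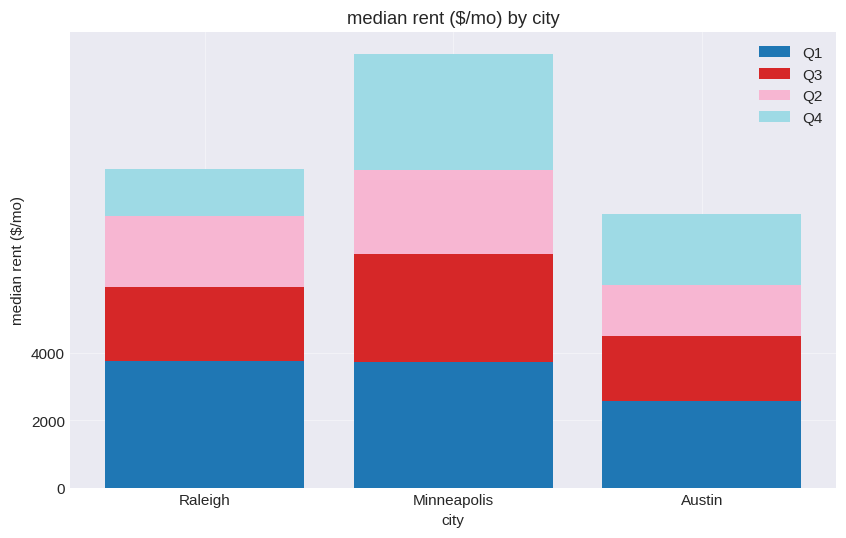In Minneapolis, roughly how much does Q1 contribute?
Q1 top ≈ 4000, bottom ≈ 0; segment ≈ 4000.

≈ 4000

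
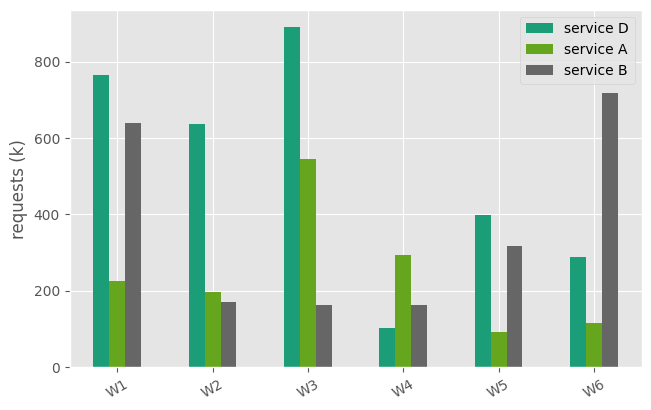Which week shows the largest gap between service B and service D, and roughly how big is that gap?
W3: service B ≈ 200, service D ≈ 900 → gap ≈ 700. Next-largest (W2) is only ≈ 400.

W3, ≈ 700 k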